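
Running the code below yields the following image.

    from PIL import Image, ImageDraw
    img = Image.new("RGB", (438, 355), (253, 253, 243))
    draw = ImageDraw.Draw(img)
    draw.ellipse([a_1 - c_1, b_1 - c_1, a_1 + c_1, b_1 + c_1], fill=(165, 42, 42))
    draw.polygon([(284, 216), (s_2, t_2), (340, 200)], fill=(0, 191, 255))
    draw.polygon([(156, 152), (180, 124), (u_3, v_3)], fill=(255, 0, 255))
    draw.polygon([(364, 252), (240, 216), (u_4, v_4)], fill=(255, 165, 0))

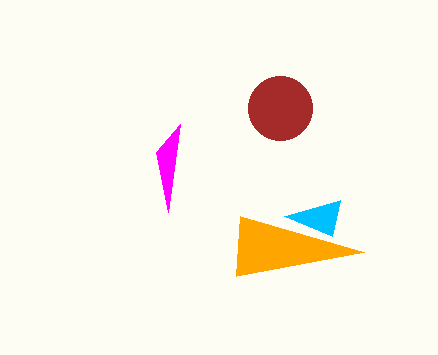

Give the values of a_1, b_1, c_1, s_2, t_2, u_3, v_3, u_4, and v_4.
a_1 = 280
b_1 = 108
c_1 = 32
s_2 = 332
t_2 = 236
u_3 = 168
v_3 = 212
u_4 = 236
v_4 = 276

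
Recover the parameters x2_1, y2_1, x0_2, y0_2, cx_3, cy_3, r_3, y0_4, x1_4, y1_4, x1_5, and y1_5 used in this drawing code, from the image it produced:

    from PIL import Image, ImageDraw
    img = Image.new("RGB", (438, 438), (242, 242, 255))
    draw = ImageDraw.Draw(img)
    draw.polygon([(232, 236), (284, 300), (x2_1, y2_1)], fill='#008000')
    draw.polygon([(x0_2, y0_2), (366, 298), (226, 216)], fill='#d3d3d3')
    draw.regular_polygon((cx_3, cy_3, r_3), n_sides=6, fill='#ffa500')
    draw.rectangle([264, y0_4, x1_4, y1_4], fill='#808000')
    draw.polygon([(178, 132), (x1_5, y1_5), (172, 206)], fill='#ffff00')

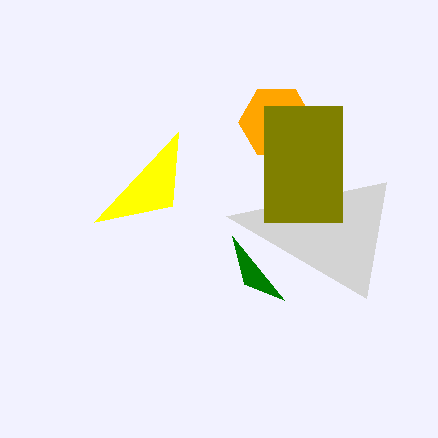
x2_1 = 244, y2_1 = 284, x0_2 = 386, y0_2 = 182, cx_3 = 276, cy_3 = 122, r_3 = 38, y0_4 = 106, x1_4 = 342, y1_4 = 222, x1_5 = 94, y1_5 = 222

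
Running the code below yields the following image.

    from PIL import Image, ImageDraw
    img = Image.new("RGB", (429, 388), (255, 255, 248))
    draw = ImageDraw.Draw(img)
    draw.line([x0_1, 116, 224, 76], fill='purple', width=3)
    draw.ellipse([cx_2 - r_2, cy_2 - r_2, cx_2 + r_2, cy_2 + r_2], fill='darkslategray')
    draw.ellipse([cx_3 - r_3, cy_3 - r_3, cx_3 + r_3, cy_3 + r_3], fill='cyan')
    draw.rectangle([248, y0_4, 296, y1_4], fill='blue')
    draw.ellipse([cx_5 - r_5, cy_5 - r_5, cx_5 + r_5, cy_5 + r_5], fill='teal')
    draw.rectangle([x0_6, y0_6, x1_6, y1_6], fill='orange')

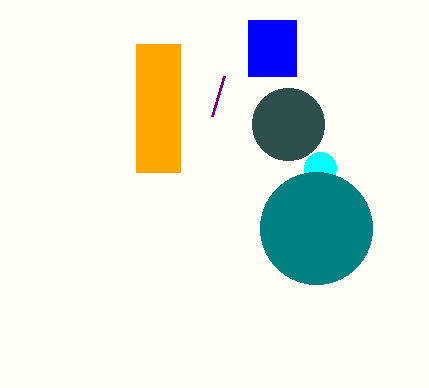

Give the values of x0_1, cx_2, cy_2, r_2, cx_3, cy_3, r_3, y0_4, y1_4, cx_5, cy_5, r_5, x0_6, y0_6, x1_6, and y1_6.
x0_1 = 212
cx_2 = 288
cy_2 = 124
r_2 = 36
cx_3 = 320
cy_3 = 168
r_3 = 16
y0_4 = 20
y1_4 = 76
cx_5 = 316
cy_5 = 228
r_5 = 56
x0_6 = 136
y0_6 = 44
x1_6 = 180
y1_6 = 172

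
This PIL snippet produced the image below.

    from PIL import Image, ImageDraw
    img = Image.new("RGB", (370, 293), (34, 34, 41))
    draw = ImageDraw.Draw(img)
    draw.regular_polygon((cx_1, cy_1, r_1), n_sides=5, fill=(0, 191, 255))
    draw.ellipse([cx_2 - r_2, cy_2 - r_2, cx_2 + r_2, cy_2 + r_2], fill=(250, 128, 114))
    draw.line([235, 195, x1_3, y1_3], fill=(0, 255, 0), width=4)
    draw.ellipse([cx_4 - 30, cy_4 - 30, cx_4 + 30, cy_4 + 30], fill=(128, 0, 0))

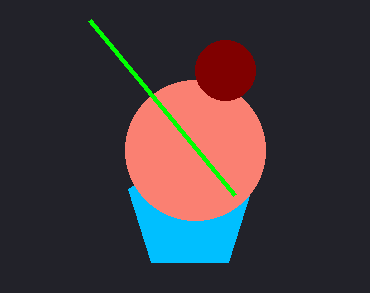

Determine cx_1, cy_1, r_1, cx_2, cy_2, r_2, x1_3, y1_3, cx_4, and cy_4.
cx_1 = 190, cy_1 = 210, r_1 = 65, cx_2 = 195, cy_2 = 150, r_2 = 70, x1_3 = 90, y1_3 = 20, cx_4 = 225, cy_4 = 70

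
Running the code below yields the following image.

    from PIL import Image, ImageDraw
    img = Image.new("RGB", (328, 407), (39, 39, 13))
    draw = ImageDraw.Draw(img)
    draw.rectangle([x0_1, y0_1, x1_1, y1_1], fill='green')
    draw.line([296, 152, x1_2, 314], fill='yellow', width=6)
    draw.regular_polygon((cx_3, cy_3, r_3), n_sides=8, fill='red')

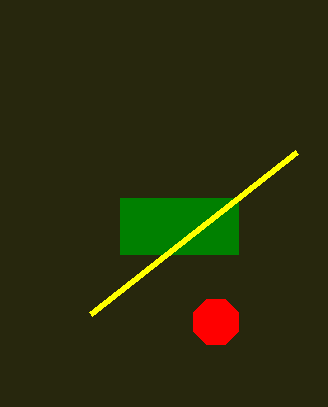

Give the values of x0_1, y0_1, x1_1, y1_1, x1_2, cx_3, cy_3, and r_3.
x0_1 = 120, y0_1 = 198, x1_1 = 238, y1_1 = 254, x1_2 = 90, cx_3 = 216, cy_3 = 322, r_3 = 24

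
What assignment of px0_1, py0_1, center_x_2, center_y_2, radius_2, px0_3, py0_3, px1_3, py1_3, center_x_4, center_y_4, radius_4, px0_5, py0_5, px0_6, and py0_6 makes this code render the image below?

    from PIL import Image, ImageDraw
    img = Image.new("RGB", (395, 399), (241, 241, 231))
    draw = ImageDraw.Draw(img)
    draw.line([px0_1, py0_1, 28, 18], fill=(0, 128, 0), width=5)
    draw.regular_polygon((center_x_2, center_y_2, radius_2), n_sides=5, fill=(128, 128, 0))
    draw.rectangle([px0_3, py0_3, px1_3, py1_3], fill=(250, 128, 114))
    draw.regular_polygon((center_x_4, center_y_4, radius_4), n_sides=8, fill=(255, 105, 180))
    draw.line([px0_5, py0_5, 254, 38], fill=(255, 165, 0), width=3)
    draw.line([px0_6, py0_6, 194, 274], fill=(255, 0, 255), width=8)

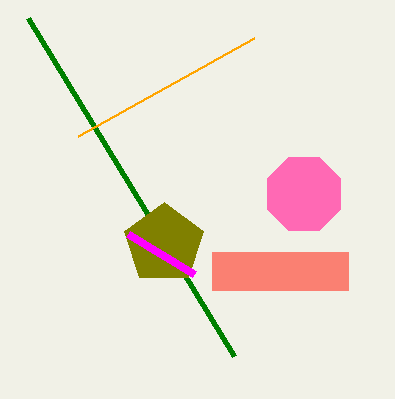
px0_1 = 234; py0_1 = 356; center_x_2 = 164; center_y_2 = 244; radius_2 = 42; px0_3 = 212; py0_3 = 252; px1_3 = 348; py1_3 = 290; center_x_4 = 304; center_y_4 = 194; radius_4 = 40; px0_5 = 78; py0_5 = 136; px0_6 = 128; py0_6 = 234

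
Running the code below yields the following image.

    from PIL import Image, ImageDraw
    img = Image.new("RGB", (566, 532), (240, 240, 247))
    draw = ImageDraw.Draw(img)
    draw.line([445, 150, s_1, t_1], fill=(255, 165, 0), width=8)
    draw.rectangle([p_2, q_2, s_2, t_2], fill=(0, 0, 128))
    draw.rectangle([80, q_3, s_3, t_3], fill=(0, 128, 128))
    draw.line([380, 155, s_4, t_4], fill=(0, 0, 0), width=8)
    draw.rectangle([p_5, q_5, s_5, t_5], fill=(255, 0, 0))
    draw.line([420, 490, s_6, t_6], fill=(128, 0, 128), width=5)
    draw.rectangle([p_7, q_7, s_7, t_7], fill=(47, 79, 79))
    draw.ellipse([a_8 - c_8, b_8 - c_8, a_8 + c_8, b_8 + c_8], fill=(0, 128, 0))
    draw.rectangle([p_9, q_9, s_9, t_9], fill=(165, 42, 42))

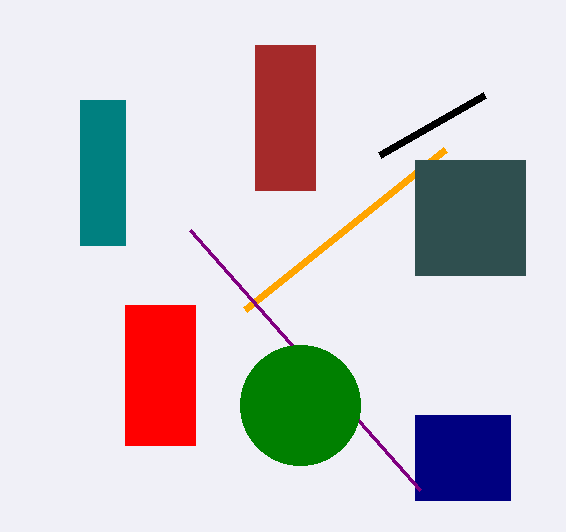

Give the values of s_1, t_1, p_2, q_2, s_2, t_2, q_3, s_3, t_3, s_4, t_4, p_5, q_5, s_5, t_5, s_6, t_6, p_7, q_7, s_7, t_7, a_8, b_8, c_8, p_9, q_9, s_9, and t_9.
s_1 = 245
t_1 = 310
p_2 = 415
q_2 = 415
s_2 = 510
t_2 = 500
q_3 = 100
s_3 = 125
t_3 = 245
s_4 = 485
t_4 = 95
p_5 = 125
q_5 = 305
s_5 = 195
t_5 = 445
s_6 = 190
t_6 = 230
p_7 = 415
q_7 = 160
s_7 = 525
t_7 = 275
a_8 = 300
b_8 = 405
c_8 = 60
p_9 = 255
q_9 = 45
s_9 = 315
t_9 = 190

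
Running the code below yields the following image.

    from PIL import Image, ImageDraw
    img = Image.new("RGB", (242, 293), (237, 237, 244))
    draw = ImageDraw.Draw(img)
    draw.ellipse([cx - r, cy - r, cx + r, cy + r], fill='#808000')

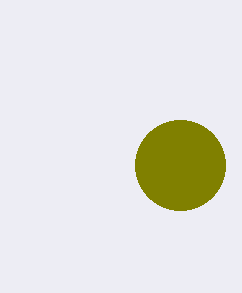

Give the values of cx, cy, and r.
cx = 180; cy = 165; r = 45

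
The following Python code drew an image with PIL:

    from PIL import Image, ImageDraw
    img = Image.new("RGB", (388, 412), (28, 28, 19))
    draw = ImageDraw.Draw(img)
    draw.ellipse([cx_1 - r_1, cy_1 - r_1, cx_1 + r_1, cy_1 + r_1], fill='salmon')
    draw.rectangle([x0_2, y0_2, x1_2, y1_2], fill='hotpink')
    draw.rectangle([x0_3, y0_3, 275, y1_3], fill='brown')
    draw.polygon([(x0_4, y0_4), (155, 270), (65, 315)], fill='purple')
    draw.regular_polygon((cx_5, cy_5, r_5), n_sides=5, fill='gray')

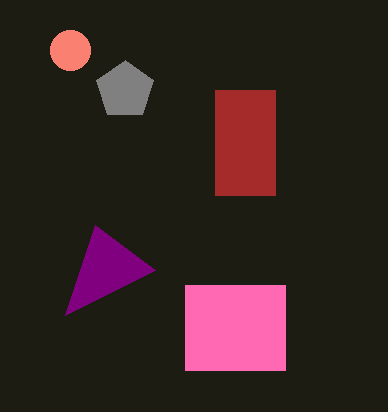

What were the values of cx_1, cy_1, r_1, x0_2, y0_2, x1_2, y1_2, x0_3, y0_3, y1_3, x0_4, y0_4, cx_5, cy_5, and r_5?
cx_1 = 70
cy_1 = 50
r_1 = 20
x0_2 = 185
y0_2 = 285
x1_2 = 285
y1_2 = 370
x0_3 = 215
y0_3 = 90
y1_3 = 195
x0_4 = 95
y0_4 = 225
cx_5 = 125
cy_5 = 90
r_5 = 30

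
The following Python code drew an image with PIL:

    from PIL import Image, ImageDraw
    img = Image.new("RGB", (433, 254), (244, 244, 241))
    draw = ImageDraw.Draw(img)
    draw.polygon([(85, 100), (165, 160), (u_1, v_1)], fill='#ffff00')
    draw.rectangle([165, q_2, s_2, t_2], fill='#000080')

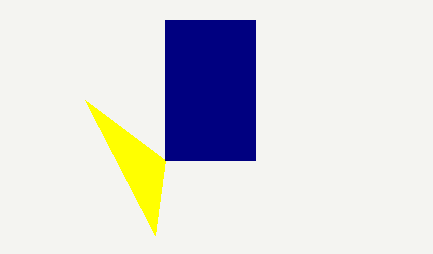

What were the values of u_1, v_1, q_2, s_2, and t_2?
u_1 = 155; v_1 = 235; q_2 = 20; s_2 = 255; t_2 = 160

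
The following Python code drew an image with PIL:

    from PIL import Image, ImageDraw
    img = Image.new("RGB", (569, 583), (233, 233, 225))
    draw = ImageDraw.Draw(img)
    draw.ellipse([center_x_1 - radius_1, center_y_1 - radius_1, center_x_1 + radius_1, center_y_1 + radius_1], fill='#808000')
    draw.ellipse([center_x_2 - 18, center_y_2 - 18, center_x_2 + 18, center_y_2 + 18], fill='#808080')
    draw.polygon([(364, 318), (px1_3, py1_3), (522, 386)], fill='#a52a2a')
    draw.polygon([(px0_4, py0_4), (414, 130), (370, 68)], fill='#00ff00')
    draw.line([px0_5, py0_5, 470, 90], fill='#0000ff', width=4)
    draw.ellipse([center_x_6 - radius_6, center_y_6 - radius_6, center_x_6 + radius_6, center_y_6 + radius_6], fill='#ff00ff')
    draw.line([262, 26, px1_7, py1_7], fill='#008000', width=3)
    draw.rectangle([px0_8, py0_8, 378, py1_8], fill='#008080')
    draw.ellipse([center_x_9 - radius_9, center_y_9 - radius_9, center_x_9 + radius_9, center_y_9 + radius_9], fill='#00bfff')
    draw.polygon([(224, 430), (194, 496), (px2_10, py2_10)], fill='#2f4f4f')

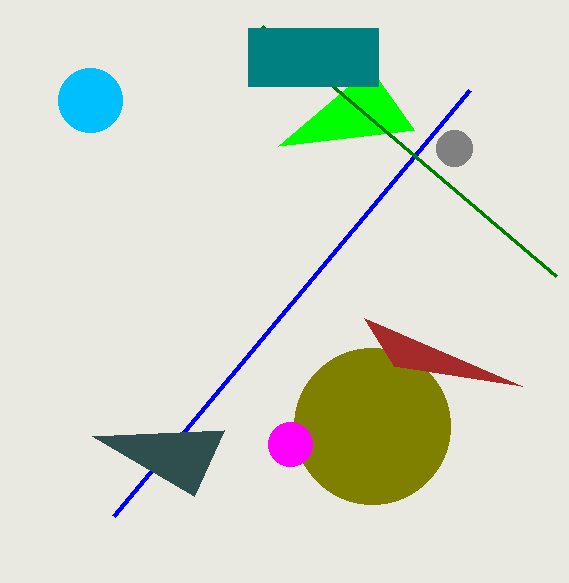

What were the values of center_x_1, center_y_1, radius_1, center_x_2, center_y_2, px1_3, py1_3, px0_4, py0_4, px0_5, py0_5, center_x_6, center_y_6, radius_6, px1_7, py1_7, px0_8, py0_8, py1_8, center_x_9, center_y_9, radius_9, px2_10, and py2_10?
center_x_1 = 372, center_y_1 = 426, radius_1 = 78, center_x_2 = 454, center_y_2 = 148, px1_3 = 394, py1_3 = 366, px0_4 = 278, py0_4 = 146, px0_5 = 114, py0_5 = 516, center_x_6 = 290, center_y_6 = 444, radius_6 = 22, px1_7 = 556, py1_7 = 276, px0_8 = 248, py0_8 = 28, py1_8 = 86, center_x_9 = 90, center_y_9 = 100, radius_9 = 32, px2_10 = 92, py2_10 = 436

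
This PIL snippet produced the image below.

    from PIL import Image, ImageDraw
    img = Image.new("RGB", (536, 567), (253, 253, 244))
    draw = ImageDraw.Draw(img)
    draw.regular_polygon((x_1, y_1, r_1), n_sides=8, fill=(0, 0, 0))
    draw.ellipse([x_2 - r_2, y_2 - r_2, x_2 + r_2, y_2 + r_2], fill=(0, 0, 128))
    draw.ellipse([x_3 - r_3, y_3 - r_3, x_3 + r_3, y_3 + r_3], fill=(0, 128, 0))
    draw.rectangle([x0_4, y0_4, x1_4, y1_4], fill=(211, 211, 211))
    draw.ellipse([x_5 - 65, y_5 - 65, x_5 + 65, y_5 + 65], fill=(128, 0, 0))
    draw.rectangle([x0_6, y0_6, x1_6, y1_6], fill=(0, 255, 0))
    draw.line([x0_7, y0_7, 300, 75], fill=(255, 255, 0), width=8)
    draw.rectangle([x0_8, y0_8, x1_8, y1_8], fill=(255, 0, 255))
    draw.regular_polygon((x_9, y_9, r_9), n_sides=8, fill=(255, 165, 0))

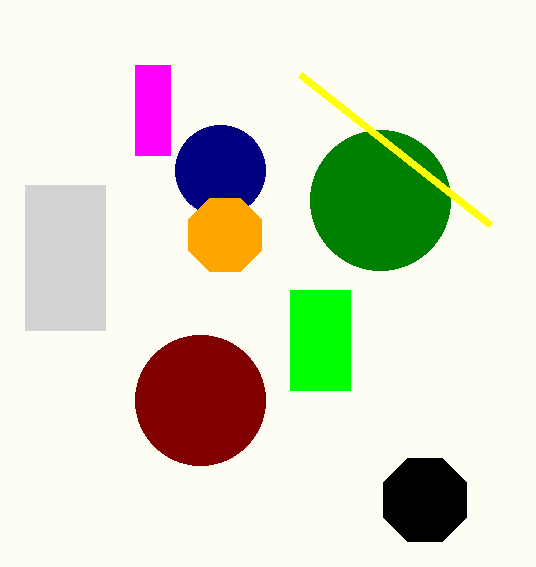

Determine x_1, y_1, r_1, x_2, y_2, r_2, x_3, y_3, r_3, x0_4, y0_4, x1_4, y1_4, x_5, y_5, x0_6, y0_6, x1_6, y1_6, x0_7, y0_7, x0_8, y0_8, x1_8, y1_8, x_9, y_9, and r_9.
x_1 = 425; y_1 = 500; r_1 = 45; x_2 = 220; y_2 = 170; r_2 = 45; x_3 = 380; y_3 = 200; r_3 = 70; x0_4 = 25; y0_4 = 185; x1_4 = 105; y1_4 = 330; x_5 = 200; y_5 = 400; x0_6 = 290; y0_6 = 290; x1_6 = 350; y1_6 = 390; x0_7 = 490; y0_7 = 225; x0_8 = 135; y0_8 = 65; x1_8 = 170; y1_8 = 155; x_9 = 225; y_9 = 235; r_9 = 40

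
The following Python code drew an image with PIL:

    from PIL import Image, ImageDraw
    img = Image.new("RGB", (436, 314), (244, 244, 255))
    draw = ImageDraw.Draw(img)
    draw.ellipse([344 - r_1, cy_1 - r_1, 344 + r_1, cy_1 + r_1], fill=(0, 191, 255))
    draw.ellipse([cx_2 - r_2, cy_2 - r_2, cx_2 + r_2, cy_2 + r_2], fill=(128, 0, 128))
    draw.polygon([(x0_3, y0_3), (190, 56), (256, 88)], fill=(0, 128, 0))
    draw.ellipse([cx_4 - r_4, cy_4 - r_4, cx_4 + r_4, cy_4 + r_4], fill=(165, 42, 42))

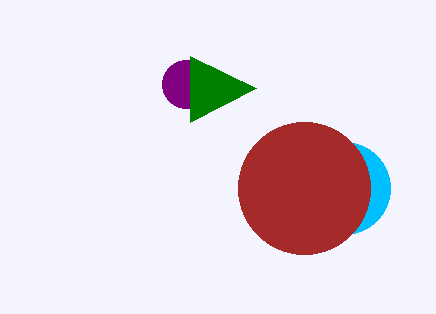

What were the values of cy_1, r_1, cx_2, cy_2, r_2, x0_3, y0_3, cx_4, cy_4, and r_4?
cy_1 = 188
r_1 = 46
cx_2 = 186
cy_2 = 84
r_2 = 24
x0_3 = 190
y0_3 = 122
cx_4 = 304
cy_4 = 188
r_4 = 66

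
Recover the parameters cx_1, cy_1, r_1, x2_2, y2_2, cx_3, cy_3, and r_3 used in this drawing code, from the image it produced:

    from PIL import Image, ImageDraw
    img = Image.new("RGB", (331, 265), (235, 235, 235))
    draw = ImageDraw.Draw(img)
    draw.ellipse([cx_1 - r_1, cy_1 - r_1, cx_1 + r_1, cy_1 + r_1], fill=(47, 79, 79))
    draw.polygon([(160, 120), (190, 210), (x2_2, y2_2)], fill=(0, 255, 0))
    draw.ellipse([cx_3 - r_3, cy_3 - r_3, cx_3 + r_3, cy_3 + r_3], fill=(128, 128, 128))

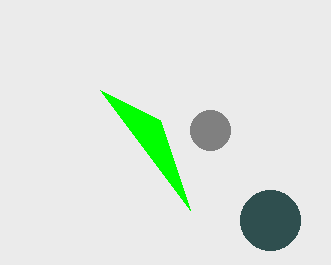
cx_1 = 270; cy_1 = 220; r_1 = 30; x2_2 = 100; y2_2 = 90; cx_3 = 210; cy_3 = 130; r_3 = 20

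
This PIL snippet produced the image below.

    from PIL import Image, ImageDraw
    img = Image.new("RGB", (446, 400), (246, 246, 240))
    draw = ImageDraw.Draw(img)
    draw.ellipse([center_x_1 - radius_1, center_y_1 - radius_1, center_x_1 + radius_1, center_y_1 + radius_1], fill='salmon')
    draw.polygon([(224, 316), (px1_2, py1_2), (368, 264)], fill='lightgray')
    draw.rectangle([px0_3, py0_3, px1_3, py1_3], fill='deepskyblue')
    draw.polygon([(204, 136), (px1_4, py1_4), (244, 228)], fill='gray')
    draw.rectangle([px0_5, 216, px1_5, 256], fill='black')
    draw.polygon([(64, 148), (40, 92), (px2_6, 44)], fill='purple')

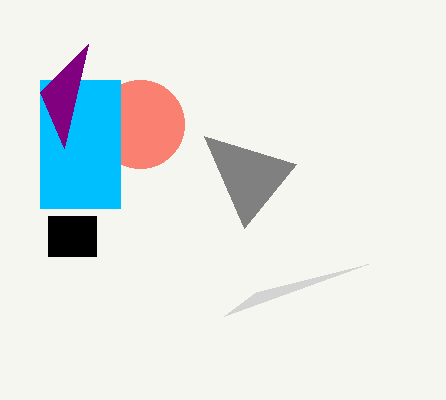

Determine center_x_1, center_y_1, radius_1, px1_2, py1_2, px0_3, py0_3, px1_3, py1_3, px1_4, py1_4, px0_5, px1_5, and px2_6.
center_x_1 = 140
center_y_1 = 124
radius_1 = 44
px1_2 = 256
py1_2 = 292
px0_3 = 40
py0_3 = 80
px1_3 = 120
py1_3 = 208
px1_4 = 296
py1_4 = 164
px0_5 = 48
px1_5 = 96
px2_6 = 88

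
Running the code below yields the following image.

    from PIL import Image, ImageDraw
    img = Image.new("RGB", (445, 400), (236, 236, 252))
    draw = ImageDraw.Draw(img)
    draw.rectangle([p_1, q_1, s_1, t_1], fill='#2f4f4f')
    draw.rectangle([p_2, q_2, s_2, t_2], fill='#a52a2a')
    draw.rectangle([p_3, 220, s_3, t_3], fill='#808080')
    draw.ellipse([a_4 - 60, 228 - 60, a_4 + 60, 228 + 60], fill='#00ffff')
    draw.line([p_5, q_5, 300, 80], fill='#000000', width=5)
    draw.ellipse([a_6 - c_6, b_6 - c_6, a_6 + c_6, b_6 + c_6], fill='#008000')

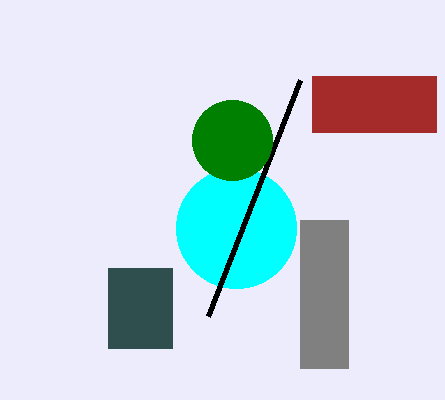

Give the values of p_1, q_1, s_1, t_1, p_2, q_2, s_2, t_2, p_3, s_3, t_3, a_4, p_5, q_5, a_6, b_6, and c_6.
p_1 = 108
q_1 = 268
s_1 = 172
t_1 = 348
p_2 = 312
q_2 = 76
s_2 = 436
t_2 = 132
p_3 = 300
s_3 = 348
t_3 = 368
a_4 = 236
p_5 = 208
q_5 = 316
a_6 = 232
b_6 = 140
c_6 = 40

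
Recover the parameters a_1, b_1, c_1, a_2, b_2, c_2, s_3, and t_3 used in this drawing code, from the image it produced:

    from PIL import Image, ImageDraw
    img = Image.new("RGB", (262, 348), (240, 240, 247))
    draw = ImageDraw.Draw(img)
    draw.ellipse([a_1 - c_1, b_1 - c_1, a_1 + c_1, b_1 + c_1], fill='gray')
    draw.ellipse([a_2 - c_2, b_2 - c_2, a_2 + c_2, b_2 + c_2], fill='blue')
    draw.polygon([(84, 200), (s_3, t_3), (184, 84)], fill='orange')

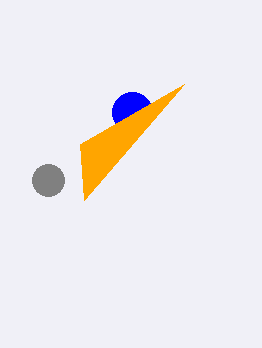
a_1 = 48, b_1 = 180, c_1 = 16, a_2 = 132, b_2 = 112, c_2 = 20, s_3 = 80, t_3 = 144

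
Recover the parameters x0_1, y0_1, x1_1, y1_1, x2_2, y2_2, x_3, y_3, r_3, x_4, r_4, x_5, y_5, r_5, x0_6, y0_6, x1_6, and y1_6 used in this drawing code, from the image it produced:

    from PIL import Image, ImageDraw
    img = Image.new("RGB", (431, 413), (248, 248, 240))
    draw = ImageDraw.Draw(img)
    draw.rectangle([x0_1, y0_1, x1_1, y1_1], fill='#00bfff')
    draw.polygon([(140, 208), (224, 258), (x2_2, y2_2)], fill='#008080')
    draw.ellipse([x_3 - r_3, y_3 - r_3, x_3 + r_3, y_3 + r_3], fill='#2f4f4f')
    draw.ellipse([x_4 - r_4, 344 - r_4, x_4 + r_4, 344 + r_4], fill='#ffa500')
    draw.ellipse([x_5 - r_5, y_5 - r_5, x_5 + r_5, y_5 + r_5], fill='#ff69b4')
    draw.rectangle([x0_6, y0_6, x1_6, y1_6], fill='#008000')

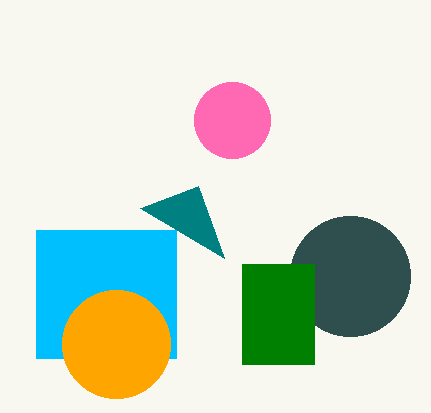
x0_1 = 36, y0_1 = 230, x1_1 = 176, y1_1 = 358, x2_2 = 198, y2_2 = 186, x_3 = 350, y_3 = 276, r_3 = 60, x_4 = 116, r_4 = 54, x_5 = 232, y_5 = 120, r_5 = 38, x0_6 = 242, y0_6 = 264, x1_6 = 314, y1_6 = 364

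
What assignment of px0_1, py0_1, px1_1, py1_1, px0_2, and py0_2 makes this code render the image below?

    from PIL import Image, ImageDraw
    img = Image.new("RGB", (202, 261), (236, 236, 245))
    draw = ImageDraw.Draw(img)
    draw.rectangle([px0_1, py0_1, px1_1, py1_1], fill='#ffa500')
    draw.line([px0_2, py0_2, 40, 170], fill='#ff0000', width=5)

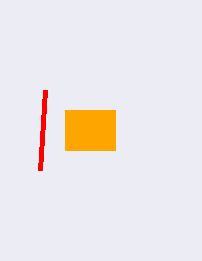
px0_1 = 65
py0_1 = 110
px1_1 = 115
py1_1 = 150
px0_2 = 45
py0_2 = 90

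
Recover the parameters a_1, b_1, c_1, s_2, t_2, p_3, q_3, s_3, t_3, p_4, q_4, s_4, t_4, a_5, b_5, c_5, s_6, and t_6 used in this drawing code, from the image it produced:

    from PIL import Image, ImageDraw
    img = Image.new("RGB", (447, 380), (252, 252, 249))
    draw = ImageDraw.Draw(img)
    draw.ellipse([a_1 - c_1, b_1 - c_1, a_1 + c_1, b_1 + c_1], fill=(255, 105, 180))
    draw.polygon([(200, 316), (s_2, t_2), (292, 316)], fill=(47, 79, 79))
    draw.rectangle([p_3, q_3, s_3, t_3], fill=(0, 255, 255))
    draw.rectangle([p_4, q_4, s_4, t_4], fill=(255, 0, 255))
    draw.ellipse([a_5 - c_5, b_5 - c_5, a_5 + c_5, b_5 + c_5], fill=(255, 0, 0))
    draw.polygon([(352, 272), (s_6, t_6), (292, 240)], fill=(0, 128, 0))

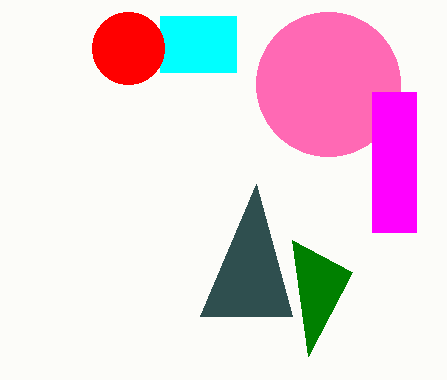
a_1 = 328; b_1 = 84; c_1 = 72; s_2 = 256; t_2 = 184; p_3 = 160; q_3 = 16; s_3 = 236; t_3 = 72; p_4 = 372; q_4 = 92; s_4 = 416; t_4 = 232; a_5 = 128; b_5 = 48; c_5 = 36; s_6 = 308; t_6 = 356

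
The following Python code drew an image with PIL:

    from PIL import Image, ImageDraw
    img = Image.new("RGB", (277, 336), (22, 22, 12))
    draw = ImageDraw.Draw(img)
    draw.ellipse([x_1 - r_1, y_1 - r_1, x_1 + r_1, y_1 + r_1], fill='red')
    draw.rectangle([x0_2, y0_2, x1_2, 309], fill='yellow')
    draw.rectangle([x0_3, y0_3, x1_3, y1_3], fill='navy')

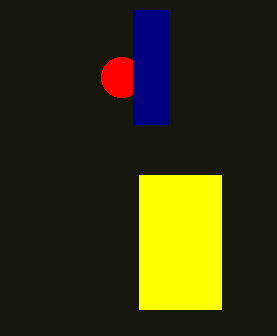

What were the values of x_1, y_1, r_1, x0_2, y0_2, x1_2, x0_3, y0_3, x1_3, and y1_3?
x_1 = 121; y_1 = 77; r_1 = 20; x0_2 = 139; y0_2 = 175; x1_2 = 221; x0_3 = 133; y0_3 = 10; x1_3 = 168; y1_3 = 124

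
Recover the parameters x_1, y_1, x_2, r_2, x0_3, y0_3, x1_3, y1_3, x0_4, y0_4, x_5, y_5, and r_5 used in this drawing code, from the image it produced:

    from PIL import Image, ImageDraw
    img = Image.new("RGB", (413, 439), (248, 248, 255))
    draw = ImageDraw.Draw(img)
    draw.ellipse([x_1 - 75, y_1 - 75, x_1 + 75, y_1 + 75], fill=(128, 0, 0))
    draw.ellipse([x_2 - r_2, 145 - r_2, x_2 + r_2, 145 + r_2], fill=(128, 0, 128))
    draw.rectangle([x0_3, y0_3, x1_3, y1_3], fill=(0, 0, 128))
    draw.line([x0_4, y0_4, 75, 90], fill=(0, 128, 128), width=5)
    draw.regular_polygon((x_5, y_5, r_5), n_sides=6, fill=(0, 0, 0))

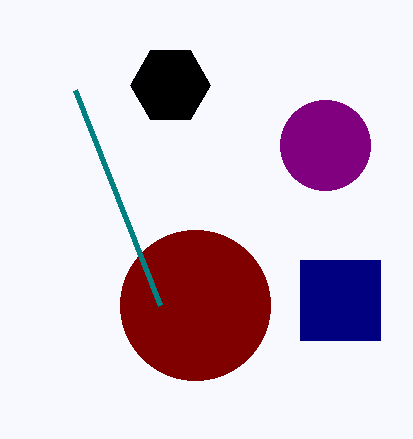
x_1 = 195
y_1 = 305
x_2 = 325
r_2 = 45
x0_3 = 300
y0_3 = 260
x1_3 = 380
y1_3 = 340
x0_4 = 160
y0_4 = 305
x_5 = 170
y_5 = 85
r_5 = 40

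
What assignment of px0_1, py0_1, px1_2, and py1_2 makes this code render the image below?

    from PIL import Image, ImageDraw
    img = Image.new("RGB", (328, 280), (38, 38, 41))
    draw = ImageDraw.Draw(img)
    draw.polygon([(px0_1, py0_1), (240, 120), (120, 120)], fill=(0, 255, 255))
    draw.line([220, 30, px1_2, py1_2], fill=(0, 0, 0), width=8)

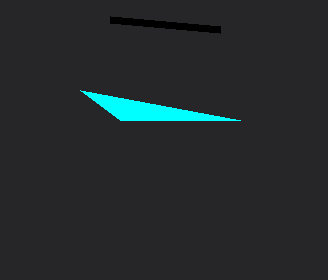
px0_1 = 80
py0_1 = 90
px1_2 = 110
py1_2 = 20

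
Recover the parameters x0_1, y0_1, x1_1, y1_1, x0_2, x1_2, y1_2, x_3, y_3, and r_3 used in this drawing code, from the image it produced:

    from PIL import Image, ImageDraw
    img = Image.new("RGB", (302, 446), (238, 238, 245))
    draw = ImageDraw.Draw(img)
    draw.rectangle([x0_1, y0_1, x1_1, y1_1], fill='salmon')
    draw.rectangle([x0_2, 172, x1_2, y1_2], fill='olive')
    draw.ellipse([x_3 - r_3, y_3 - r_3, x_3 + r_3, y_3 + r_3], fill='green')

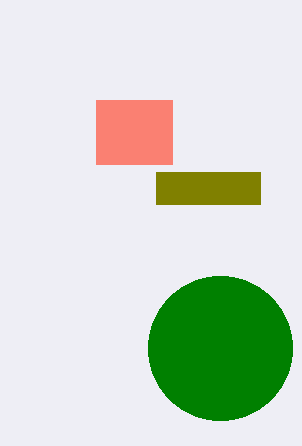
x0_1 = 96; y0_1 = 100; x1_1 = 172; y1_1 = 164; x0_2 = 156; x1_2 = 260; y1_2 = 204; x_3 = 220; y_3 = 348; r_3 = 72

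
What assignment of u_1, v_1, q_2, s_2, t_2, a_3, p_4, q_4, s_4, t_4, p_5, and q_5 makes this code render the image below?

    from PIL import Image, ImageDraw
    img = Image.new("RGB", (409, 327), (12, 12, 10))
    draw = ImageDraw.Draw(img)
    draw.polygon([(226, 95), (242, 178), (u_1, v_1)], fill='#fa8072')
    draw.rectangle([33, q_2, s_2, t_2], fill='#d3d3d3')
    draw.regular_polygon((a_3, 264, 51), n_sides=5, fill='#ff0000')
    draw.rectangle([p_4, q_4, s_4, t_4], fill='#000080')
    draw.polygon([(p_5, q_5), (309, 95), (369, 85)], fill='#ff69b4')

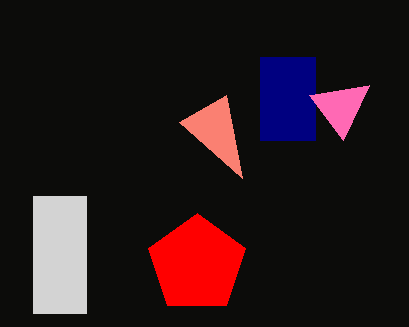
u_1 = 179, v_1 = 122, q_2 = 196, s_2 = 86, t_2 = 313, a_3 = 197, p_4 = 260, q_4 = 57, s_4 = 315, t_4 = 140, p_5 = 343, q_5 = 140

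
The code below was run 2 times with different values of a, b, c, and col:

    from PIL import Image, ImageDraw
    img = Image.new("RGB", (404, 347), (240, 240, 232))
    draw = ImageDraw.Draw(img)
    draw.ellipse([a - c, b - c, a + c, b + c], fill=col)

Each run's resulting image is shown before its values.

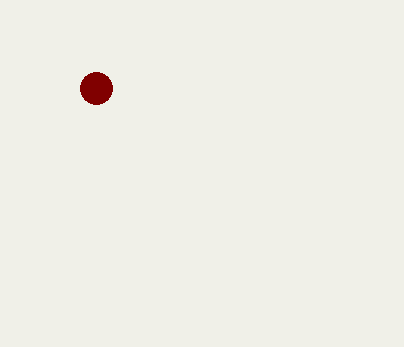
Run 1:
a = 96
b = 88
c = 16
col = 'maroon'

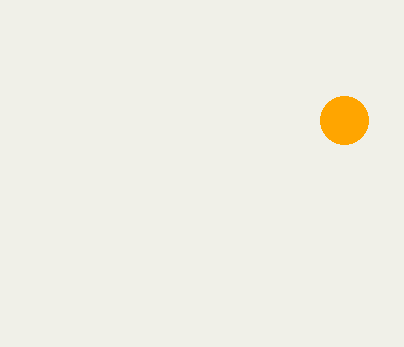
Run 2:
a = 344
b = 120
c = 24
col = 'orange'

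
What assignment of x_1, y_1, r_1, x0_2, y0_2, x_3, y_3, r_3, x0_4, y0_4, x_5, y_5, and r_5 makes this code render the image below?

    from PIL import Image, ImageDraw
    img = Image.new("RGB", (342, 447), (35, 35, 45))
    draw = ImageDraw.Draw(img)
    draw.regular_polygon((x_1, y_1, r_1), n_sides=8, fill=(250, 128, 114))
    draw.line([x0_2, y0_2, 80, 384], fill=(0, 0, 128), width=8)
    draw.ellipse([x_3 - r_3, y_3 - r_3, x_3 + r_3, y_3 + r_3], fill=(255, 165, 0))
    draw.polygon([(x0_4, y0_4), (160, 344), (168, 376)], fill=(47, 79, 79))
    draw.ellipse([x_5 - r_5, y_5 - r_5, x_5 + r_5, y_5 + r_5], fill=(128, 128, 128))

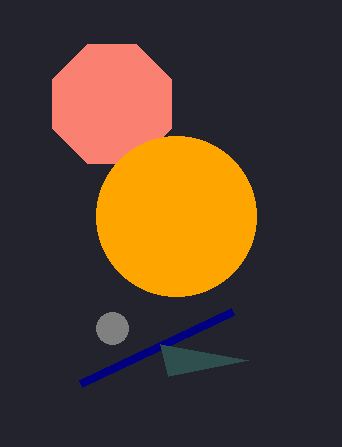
x_1 = 112; y_1 = 104; r_1 = 64; x0_2 = 232; y0_2 = 312; x_3 = 176; y_3 = 216; r_3 = 80; x0_4 = 248; y0_4 = 360; x_5 = 112; y_5 = 328; r_5 = 16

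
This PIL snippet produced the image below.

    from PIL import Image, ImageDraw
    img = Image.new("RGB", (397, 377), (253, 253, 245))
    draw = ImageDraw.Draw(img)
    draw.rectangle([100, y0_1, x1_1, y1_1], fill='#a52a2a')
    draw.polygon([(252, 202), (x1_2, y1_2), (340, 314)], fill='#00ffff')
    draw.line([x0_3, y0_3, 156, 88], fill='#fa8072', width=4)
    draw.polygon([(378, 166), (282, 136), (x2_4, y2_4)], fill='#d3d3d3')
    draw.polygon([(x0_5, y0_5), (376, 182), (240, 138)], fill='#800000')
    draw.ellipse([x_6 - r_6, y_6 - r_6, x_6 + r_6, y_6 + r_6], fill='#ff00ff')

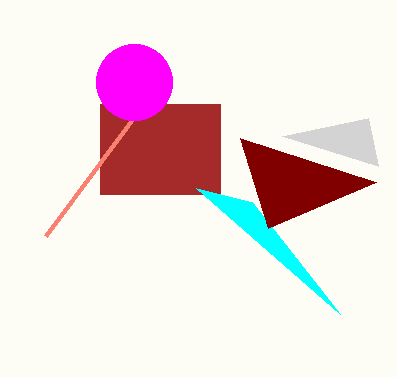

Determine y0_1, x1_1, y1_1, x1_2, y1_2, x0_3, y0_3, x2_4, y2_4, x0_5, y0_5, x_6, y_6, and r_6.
y0_1 = 104, x1_1 = 220, y1_1 = 194, x1_2 = 196, y1_2 = 188, x0_3 = 46, y0_3 = 236, x2_4 = 368, y2_4 = 118, x0_5 = 268, y0_5 = 228, x_6 = 134, y_6 = 82, r_6 = 38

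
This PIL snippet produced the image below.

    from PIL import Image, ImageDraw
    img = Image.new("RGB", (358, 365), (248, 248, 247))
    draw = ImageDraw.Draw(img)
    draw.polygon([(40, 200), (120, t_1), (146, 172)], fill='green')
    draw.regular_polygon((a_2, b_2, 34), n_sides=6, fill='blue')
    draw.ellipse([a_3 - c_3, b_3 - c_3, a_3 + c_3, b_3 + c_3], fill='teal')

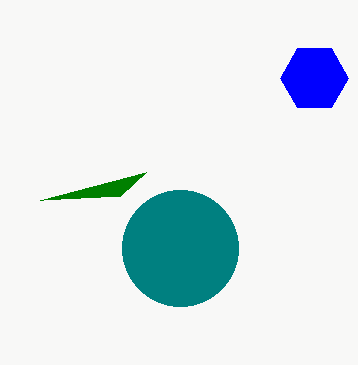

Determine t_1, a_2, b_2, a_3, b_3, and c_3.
t_1 = 196, a_2 = 314, b_2 = 78, a_3 = 180, b_3 = 248, c_3 = 58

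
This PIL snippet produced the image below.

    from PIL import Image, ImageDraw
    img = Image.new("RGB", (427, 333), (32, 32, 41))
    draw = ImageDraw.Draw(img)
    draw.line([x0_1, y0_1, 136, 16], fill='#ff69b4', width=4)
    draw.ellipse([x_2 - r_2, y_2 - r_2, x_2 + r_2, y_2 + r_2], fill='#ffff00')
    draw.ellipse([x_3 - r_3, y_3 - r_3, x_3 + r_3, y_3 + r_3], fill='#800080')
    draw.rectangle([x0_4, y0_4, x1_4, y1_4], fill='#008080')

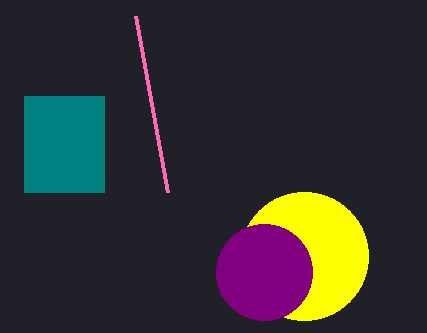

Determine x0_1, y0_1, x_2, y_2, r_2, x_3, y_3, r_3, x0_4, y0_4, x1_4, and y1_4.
x0_1 = 168; y0_1 = 192; x_2 = 304; y_2 = 256; r_2 = 64; x_3 = 264; y_3 = 272; r_3 = 48; x0_4 = 24; y0_4 = 96; x1_4 = 104; y1_4 = 192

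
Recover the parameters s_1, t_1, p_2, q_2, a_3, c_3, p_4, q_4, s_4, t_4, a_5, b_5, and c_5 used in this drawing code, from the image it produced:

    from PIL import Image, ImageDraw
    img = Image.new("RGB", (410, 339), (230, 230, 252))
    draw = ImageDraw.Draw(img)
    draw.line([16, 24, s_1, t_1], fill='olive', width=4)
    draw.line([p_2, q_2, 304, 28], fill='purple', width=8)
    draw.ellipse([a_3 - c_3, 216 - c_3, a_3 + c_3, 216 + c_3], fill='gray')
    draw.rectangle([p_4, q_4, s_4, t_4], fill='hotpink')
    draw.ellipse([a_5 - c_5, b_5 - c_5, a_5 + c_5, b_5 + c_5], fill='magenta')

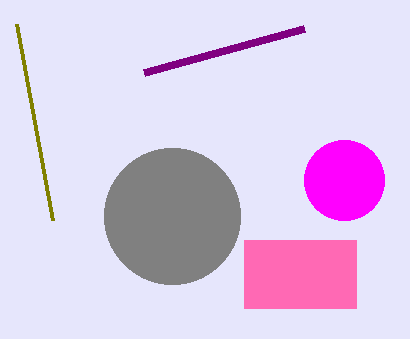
s_1 = 52; t_1 = 220; p_2 = 144; q_2 = 72; a_3 = 172; c_3 = 68; p_4 = 244; q_4 = 240; s_4 = 356; t_4 = 308; a_5 = 344; b_5 = 180; c_5 = 40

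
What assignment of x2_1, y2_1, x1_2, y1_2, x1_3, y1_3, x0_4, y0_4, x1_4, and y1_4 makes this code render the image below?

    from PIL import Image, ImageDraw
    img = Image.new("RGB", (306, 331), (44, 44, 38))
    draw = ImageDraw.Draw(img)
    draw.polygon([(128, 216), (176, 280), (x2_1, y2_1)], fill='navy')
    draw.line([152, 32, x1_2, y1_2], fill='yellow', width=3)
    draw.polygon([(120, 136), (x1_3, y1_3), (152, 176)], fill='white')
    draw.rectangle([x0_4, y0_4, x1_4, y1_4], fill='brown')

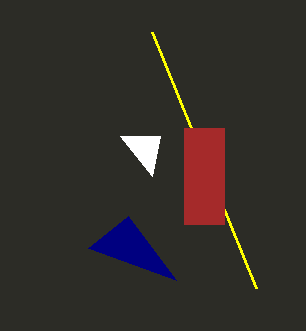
x2_1 = 88; y2_1 = 248; x1_2 = 256; y1_2 = 288; x1_3 = 160; y1_3 = 136; x0_4 = 184; y0_4 = 128; x1_4 = 224; y1_4 = 224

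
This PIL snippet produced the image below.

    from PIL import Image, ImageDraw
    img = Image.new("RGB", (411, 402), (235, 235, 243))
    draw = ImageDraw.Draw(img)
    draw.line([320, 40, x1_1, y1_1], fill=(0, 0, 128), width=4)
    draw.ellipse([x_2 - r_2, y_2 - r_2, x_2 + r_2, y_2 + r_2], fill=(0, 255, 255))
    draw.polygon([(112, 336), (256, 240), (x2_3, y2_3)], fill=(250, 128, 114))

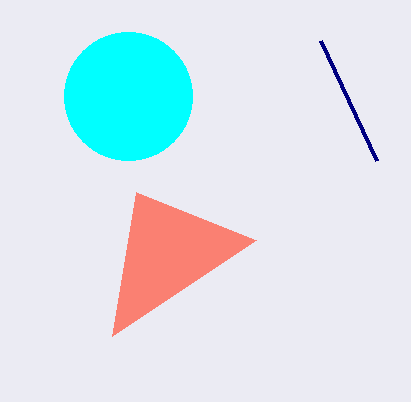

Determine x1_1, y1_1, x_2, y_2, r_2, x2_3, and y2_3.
x1_1 = 376
y1_1 = 160
x_2 = 128
y_2 = 96
r_2 = 64
x2_3 = 136
y2_3 = 192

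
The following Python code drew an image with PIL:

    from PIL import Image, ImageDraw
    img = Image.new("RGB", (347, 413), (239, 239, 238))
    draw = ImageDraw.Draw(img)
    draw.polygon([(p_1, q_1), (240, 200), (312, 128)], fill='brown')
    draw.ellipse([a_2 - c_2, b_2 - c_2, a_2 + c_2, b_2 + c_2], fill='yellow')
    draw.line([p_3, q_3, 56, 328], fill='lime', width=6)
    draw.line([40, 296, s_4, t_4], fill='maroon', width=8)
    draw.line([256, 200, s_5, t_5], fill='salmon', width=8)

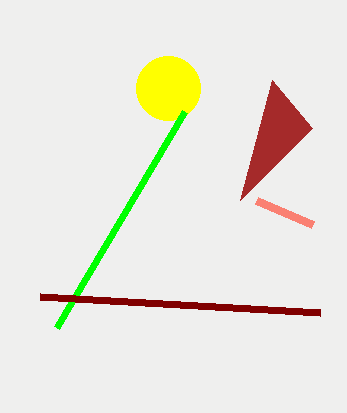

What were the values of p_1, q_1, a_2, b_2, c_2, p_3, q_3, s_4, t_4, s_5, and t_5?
p_1 = 272, q_1 = 80, a_2 = 168, b_2 = 88, c_2 = 32, p_3 = 184, q_3 = 112, s_4 = 320, t_4 = 312, s_5 = 312, t_5 = 224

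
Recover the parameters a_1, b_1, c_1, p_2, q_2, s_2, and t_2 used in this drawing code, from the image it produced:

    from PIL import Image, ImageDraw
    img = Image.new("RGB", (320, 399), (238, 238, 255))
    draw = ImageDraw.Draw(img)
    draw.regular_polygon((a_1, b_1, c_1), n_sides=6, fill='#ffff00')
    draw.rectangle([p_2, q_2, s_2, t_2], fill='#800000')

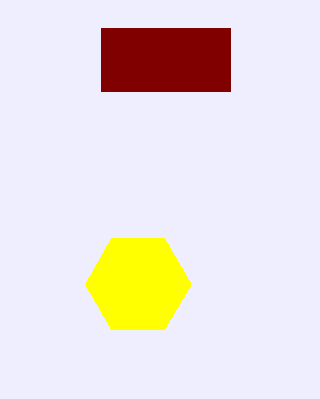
a_1 = 138, b_1 = 284, c_1 = 53, p_2 = 101, q_2 = 28, s_2 = 230, t_2 = 91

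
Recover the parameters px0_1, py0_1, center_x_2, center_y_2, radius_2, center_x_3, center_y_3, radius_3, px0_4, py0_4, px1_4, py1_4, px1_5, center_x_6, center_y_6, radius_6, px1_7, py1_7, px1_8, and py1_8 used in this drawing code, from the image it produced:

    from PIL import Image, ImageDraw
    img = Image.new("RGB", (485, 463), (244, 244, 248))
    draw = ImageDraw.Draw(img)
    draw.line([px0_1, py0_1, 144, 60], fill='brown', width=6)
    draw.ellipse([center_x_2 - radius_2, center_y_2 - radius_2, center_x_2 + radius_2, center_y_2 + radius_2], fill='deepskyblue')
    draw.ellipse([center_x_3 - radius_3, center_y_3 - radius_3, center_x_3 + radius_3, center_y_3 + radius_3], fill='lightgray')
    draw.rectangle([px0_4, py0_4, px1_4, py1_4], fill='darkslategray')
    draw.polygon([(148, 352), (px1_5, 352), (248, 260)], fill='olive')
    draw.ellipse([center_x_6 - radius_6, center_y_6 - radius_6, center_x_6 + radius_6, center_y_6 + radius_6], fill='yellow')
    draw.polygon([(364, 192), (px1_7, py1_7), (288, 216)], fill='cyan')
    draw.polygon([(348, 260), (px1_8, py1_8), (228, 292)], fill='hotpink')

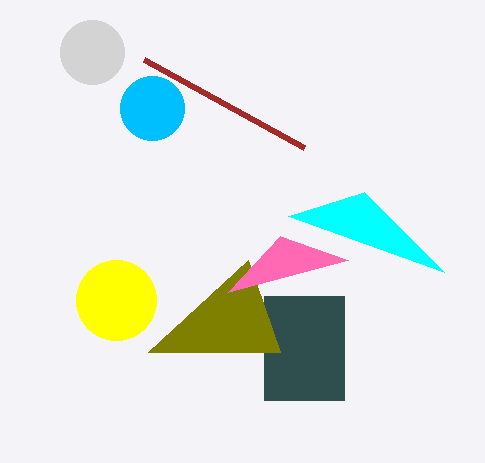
px0_1 = 304, py0_1 = 148, center_x_2 = 152, center_y_2 = 108, radius_2 = 32, center_x_3 = 92, center_y_3 = 52, radius_3 = 32, px0_4 = 264, py0_4 = 296, px1_4 = 344, py1_4 = 400, px1_5 = 280, center_x_6 = 116, center_y_6 = 300, radius_6 = 40, px1_7 = 444, py1_7 = 272, px1_8 = 280, py1_8 = 236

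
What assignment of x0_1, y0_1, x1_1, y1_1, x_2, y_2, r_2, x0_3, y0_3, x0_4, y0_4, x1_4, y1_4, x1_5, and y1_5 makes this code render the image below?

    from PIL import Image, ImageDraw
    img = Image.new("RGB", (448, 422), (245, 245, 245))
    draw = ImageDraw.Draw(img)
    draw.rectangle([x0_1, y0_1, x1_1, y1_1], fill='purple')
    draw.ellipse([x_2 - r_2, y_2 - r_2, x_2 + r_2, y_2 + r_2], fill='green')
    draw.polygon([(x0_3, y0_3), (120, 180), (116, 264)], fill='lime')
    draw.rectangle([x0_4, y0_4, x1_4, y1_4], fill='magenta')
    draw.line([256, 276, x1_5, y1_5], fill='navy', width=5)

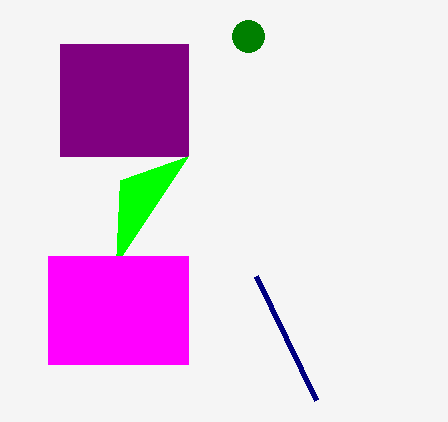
x0_1 = 60
y0_1 = 44
x1_1 = 188
y1_1 = 156
x_2 = 248
y_2 = 36
r_2 = 16
x0_3 = 188
y0_3 = 156
x0_4 = 48
y0_4 = 256
x1_4 = 188
y1_4 = 364
x1_5 = 316
y1_5 = 400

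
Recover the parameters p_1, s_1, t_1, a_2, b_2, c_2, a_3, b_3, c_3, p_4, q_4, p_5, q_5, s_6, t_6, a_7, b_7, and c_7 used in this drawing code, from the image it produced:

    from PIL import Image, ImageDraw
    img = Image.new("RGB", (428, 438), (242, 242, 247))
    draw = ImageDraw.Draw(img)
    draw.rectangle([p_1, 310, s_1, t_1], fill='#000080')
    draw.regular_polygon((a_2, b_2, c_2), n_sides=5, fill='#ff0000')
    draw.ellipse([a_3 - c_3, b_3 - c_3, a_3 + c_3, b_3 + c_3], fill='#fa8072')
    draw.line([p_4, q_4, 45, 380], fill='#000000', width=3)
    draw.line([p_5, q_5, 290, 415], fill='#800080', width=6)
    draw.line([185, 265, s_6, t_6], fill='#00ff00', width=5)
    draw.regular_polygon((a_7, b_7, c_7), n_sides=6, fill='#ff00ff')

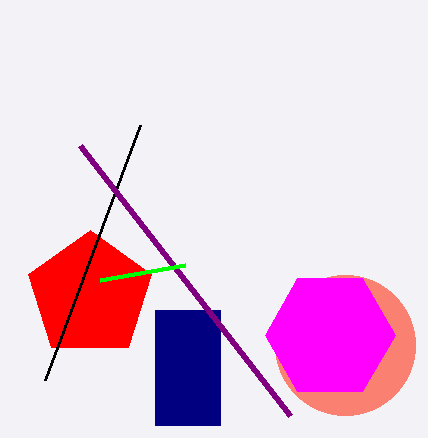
p_1 = 155; s_1 = 220; t_1 = 425; a_2 = 90; b_2 = 295; c_2 = 65; a_3 = 345; b_3 = 345; c_3 = 70; p_4 = 140; q_4 = 125; p_5 = 80; q_5 = 145; s_6 = 100; t_6 = 280; a_7 = 330; b_7 = 335; c_7 = 65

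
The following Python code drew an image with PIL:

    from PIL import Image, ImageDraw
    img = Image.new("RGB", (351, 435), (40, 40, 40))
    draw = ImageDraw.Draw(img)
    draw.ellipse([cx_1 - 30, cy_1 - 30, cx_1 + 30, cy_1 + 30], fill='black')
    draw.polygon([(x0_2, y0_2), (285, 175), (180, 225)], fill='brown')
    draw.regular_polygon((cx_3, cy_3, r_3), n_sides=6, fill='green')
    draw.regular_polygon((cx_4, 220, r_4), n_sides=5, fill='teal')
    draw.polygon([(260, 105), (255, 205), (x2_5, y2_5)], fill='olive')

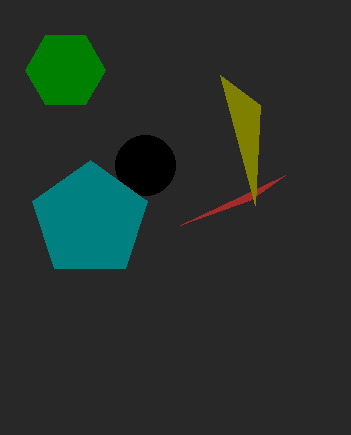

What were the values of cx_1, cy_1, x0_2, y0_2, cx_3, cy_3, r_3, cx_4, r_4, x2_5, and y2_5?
cx_1 = 145; cy_1 = 165; x0_2 = 250; y0_2 = 200; cx_3 = 65; cy_3 = 70; r_3 = 40; cx_4 = 90; r_4 = 60; x2_5 = 220; y2_5 = 75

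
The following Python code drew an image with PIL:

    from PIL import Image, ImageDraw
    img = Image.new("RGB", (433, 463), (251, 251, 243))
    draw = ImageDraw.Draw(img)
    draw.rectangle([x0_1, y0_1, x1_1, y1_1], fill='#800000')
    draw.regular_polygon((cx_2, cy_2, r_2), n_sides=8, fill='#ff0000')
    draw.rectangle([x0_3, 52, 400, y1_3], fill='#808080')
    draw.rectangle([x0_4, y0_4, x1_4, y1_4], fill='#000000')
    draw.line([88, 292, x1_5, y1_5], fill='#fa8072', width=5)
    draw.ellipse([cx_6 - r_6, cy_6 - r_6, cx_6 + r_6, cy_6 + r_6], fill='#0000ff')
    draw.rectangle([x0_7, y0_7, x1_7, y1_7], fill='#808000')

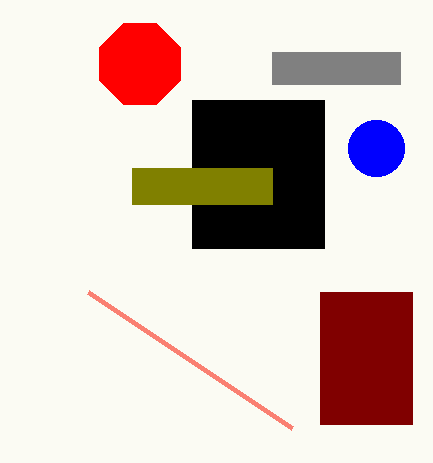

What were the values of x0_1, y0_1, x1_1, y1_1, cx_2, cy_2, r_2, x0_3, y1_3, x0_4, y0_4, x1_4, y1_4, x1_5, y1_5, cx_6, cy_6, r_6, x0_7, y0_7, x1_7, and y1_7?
x0_1 = 320, y0_1 = 292, x1_1 = 412, y1_1 = 424, cx_2 = 140, cy_2 = 64, r_2 = 44, x0_3 = 272, y1_3 = 84, x0_4 = 192, y0_4 = 100, x1_4 = 324, y1_4 = 248, x1_5 = 292, y1_5 = 428, cx_6 = 376, cy_6 = 148, r_6 = 28, x0_7 = 132, y0_7 = 168, x1_7 = 272, y1_7 = 204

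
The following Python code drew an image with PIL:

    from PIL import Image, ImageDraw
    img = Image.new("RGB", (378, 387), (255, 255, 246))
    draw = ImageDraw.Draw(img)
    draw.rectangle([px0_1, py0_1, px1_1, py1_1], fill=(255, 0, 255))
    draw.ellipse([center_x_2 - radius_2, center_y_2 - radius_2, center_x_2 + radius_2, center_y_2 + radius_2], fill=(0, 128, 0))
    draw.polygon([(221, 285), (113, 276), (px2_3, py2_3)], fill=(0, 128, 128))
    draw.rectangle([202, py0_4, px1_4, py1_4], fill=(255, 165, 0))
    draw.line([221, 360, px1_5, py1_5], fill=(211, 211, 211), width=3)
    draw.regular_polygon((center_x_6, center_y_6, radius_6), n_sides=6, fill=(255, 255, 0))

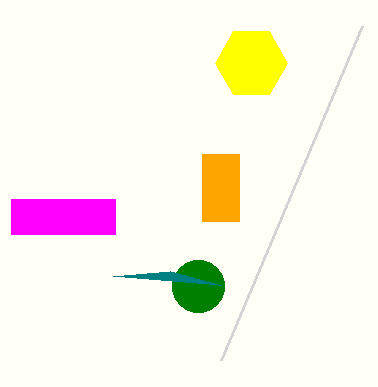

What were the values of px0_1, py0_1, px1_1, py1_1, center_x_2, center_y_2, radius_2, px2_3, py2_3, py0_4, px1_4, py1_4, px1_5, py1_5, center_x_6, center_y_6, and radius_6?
px0_1 = 11, py0_1 = 199, px1_1 = 115, py1_1 = 234, center_x_2 = 198, center_y_2 = 286, radius_2 = 26, px2_3 = 170, py2_3 = 271, py0_4 = 154, px1_4 = 239, py1_4 = 221, px1_5 = 362, py1_5 = 26, center_x_6 = 251, center_y_6 = 63, radius_6 = 36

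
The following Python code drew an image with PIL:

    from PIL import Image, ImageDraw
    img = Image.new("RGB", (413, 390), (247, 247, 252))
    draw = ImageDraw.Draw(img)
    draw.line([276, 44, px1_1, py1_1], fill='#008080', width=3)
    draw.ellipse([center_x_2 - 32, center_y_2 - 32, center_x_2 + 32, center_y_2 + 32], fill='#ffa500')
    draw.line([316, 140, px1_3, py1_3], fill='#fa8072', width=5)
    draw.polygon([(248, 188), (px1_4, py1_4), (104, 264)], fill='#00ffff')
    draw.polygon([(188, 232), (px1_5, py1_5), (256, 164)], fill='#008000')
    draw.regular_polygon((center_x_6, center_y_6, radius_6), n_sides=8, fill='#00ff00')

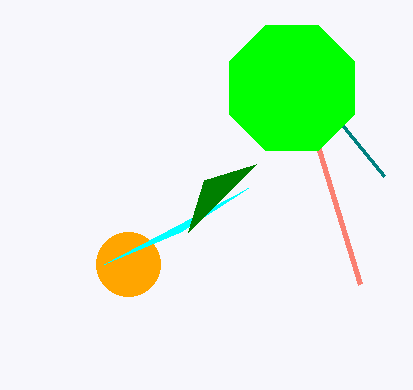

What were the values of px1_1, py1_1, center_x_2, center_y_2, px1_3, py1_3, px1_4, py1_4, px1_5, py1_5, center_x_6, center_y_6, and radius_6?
px1_1 = 384
py1_1 = 176
center_x_2 = 128
center_y_2 = 264
px1_3 = 360
py1_3 = 284
px1_4 = 180
py1_4 = 232
px1_5 = 204
py1_5 = 180
center_x_6 = 292
center_y_6 = 88
radius_6 = 68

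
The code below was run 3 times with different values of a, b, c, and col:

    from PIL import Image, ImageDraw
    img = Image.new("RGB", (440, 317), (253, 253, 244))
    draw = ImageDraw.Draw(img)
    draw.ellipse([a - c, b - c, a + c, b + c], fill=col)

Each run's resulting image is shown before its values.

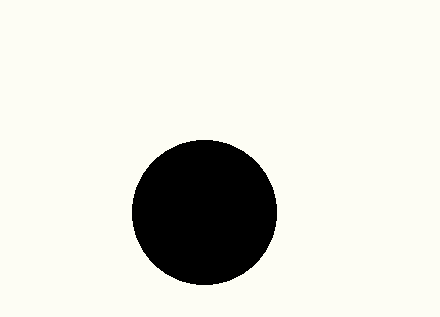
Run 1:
a = 204, b = 212, c = 72, col = 'black'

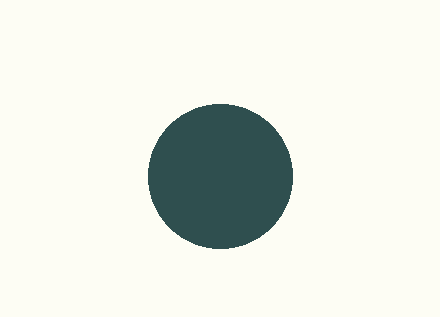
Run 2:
a = 220; b = 176; c = 72; col = 'darkslategray'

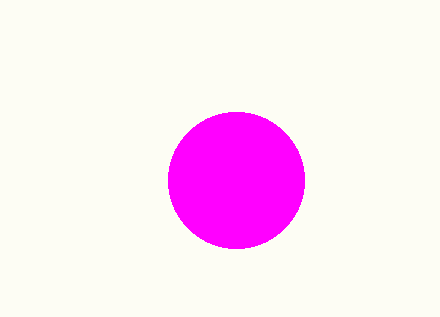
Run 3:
a = 236; b = 180; c = 68; col = 'magenta'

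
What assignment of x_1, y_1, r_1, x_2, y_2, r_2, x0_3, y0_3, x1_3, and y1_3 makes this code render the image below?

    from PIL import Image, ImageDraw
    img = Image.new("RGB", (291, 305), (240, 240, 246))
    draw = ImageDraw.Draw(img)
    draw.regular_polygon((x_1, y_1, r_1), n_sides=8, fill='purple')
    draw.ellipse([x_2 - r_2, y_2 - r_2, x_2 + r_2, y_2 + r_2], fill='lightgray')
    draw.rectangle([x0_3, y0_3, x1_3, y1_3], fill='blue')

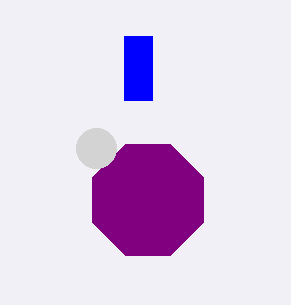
x_1 = 148, y_1 = 200, r_1 = 60, x_2 = 96, y_2 = 148, r_2 = 20, x0_3 = 124, y0_3 = 36, x1_3 = 152, y1_3 = 100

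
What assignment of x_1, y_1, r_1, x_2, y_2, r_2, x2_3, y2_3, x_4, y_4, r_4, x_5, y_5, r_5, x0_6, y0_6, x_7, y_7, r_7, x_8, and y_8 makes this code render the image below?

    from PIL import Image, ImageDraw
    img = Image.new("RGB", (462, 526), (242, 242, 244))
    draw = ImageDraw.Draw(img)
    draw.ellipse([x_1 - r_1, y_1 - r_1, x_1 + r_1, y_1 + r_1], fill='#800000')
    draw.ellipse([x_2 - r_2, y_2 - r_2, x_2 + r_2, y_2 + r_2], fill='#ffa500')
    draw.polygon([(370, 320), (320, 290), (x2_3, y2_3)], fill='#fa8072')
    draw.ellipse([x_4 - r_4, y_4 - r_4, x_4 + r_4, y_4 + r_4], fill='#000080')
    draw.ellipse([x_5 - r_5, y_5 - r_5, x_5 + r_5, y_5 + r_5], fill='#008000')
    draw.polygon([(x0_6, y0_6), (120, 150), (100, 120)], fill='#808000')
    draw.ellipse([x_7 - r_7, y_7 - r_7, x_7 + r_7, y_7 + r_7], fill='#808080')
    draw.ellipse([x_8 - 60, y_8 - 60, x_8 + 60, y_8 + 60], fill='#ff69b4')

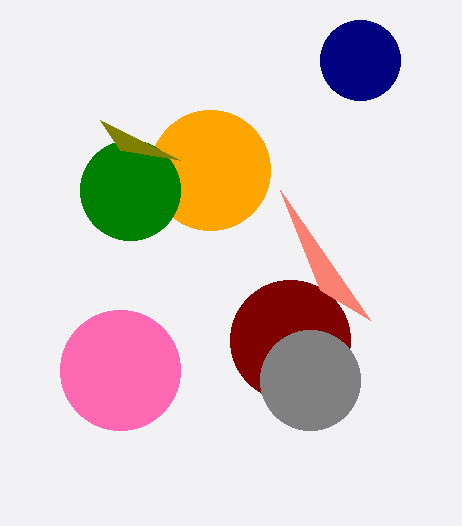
x_1 = 290, y_1 = 340, r_1 = 60, x_2 = 210, y_2 = 170, r_2 = 60, x2_3 = 280, y2_3 = 190, x_4 = 360, y_4 = 60, r_4 = 40, x_5 = 130, y_5 = 190, r_5 = 50, x0_6 = 180, y0_6 = 160, x_7 = 310, y_7 = 380, r_7 = 50, x_8 = 120, y_8 = 370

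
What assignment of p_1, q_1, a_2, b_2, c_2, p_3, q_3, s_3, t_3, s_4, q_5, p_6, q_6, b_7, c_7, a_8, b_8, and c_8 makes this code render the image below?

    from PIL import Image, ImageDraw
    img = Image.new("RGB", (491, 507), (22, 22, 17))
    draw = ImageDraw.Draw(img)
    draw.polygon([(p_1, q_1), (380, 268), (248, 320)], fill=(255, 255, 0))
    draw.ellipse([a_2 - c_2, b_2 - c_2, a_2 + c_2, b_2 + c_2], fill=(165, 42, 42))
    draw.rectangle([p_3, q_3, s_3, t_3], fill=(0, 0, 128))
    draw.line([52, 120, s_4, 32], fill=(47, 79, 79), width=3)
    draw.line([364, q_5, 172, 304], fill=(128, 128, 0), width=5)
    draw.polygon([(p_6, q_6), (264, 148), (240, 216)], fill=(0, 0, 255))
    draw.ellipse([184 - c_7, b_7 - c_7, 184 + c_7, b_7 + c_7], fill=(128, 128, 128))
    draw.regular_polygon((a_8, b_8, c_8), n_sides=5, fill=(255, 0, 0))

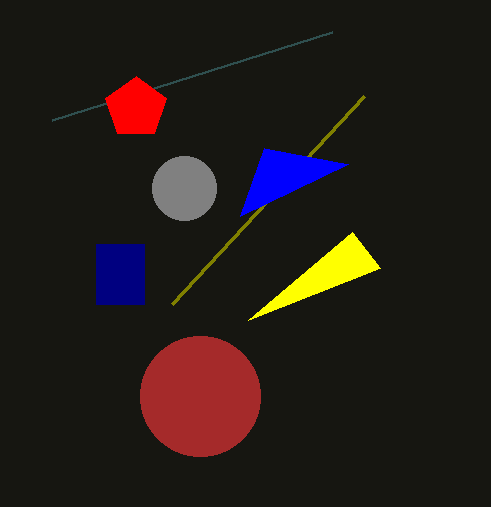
p_1 = 352; q_1 = 232; a_2 = 200; b_2 = 396; c_2 = 60; p_3 = 96; q_3 = 244; s_3 = 144; t_3 = 304; s_4 = 332; q_5 = 96; p_6 = 348; q_6 = 164; b_7 = 188; c_7 = 32; a_8 = 136; b_8 = 108; c_8 = 32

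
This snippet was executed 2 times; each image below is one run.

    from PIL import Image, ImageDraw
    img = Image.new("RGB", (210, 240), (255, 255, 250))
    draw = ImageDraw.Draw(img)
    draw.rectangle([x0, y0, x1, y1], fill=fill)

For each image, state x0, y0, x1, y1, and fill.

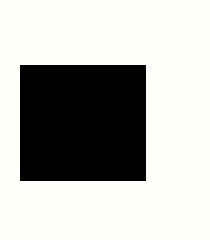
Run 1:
x0 = 20
y0 = 65
x1 = 145
y1 = 180
fill = 'black'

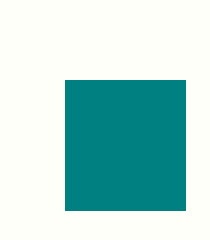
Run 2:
x0 = 65, y0 = 80, x1 = 185, y1 = 210, fill = 'teal'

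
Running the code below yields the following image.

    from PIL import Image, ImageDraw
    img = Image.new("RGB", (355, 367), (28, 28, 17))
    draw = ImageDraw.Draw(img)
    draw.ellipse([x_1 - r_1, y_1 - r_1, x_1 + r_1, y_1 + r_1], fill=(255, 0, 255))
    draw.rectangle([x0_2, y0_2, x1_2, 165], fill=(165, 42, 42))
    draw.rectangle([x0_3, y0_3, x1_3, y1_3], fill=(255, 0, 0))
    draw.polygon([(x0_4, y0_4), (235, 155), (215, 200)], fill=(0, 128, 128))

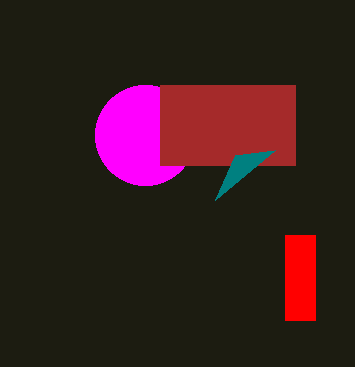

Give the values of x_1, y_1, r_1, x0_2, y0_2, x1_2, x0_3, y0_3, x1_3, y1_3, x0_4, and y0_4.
x_1 = 145, y_1 = 135, r_1 = 50, x0_2 = 160, y0_2 = 85, x1_2 = 295, x0_3 = 285, y0_3 = 235, x1_3 = 315, y1_3 = 320, x0_4 = 275, y0_4 = 150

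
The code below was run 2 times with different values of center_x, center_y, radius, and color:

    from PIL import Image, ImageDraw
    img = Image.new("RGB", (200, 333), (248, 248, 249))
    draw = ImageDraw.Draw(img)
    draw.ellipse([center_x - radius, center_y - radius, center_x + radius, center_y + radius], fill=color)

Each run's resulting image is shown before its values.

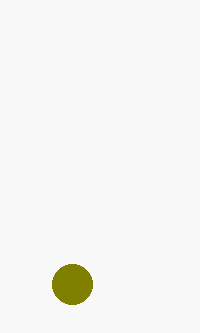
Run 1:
center_x = 72, center_y = 284, radius = 20, color = 'olive'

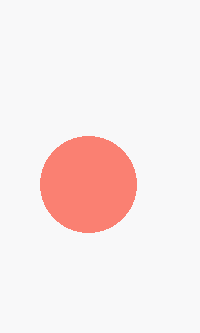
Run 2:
center_x = 88, center_y = 184, radius = 48, color = 'salmon'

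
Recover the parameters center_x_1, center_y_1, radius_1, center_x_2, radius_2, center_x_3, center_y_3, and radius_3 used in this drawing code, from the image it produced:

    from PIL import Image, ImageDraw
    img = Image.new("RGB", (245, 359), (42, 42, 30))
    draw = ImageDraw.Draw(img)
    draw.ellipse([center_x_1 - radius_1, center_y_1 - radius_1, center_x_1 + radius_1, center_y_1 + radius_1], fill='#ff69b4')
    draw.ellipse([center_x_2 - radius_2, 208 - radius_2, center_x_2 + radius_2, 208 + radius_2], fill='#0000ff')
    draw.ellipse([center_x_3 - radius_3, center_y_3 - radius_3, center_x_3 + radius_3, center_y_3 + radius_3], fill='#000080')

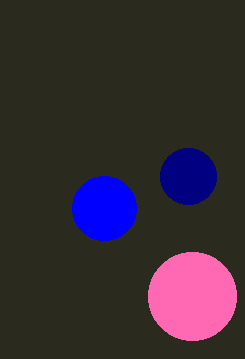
center_x_1 = 192
center_y_1 = 296
radius_1 = 44
center_x_2 = 104
radius_2 = 32
center_x_3 = 188
center_y_3 = 176
radius_3 = 28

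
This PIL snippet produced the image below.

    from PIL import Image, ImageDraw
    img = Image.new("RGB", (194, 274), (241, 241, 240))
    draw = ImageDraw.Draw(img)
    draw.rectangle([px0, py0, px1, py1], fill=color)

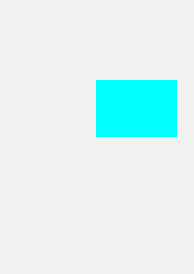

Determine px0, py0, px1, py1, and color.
px0 = 96; py0 = 80; px1 = 176; py1 = 136; color = 'cyan'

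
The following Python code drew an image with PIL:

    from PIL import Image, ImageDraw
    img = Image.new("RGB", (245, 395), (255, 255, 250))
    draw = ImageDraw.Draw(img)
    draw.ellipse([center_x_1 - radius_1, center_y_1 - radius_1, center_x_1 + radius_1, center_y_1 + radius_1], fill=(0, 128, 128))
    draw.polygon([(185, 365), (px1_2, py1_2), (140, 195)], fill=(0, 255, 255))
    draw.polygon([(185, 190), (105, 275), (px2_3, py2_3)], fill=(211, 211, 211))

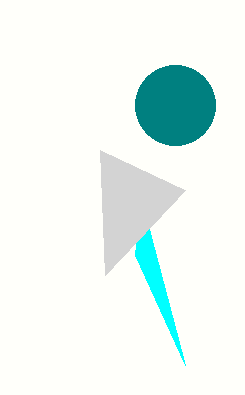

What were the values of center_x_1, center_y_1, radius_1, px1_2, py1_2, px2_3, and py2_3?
center_x_1 = 175
center_y_1 = 105
radius_1 = 40
px1_2 = 135
py1_2 = 255
px2_3 = 100
py2_3 = 150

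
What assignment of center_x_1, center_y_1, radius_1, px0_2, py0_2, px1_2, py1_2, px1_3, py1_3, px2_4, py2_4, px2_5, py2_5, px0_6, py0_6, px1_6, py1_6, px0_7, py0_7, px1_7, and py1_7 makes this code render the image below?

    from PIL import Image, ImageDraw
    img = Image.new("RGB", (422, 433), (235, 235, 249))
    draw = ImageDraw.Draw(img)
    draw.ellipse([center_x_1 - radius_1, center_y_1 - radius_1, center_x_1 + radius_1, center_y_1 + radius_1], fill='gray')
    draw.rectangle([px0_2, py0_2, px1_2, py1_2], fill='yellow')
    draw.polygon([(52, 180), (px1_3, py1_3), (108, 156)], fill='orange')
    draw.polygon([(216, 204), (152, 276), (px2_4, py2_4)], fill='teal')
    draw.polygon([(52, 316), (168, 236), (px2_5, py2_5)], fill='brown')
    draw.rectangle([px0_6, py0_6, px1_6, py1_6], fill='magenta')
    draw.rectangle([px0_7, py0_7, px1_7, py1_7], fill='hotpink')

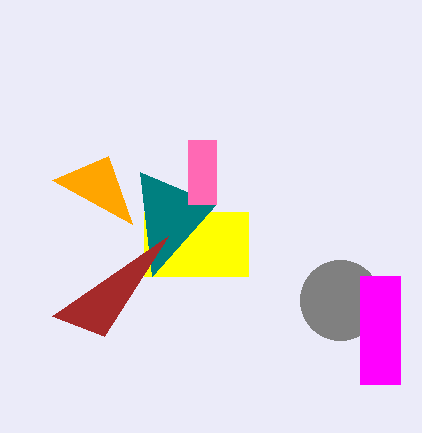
center_x_1 = 340, center_y_1 = 300, radius_1 = 40, px0_2 = 144, py0_2 = 212, px1_2 = 248, py1_2 = 276, px1_3 = 132, py1_3 = 224, px2_4 = 140, py2_4 = 172, px2_5 = 104, py2_5 = 336, px0_6 = 360, py0_6 = 276, px1_6 = 400, py1_6 = 384, px0_7 = 188, py0_7 = 140, px1_7 = 216, py1_7 = 204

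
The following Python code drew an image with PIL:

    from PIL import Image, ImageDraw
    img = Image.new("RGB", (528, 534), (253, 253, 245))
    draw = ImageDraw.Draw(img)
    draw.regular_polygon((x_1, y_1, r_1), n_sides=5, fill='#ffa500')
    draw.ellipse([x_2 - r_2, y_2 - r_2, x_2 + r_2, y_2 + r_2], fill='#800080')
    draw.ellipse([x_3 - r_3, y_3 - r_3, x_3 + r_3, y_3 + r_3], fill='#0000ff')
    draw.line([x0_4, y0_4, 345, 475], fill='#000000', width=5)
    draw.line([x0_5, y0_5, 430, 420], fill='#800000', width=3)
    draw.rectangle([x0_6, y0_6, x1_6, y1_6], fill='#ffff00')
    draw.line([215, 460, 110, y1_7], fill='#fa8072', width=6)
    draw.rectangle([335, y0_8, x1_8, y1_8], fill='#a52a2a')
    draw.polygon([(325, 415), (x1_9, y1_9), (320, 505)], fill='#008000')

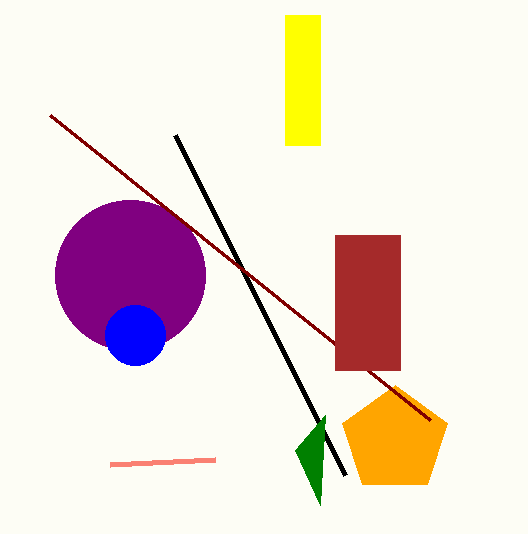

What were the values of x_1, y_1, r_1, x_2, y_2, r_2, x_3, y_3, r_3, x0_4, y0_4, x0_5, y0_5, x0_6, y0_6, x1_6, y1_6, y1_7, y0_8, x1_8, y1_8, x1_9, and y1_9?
x_1 = 395
y_1 = 440
r_1 = 55
x_2 = 130
y_2 = 275
r_2 = 75
x_3 = 135
y_3 = 335
r_3 = 30
x0_4 = 175
y0_4 = 135
x0_5 = 50
y0_5 = 115
x0_6 = 285
y0_6 = 15
x1_6 = 320
y1_6 = 145
y1_7 = 465
y0_8 = 235
x1_8 = 400
y1_8 = 370
x1_9 = 295
y1_9 = 450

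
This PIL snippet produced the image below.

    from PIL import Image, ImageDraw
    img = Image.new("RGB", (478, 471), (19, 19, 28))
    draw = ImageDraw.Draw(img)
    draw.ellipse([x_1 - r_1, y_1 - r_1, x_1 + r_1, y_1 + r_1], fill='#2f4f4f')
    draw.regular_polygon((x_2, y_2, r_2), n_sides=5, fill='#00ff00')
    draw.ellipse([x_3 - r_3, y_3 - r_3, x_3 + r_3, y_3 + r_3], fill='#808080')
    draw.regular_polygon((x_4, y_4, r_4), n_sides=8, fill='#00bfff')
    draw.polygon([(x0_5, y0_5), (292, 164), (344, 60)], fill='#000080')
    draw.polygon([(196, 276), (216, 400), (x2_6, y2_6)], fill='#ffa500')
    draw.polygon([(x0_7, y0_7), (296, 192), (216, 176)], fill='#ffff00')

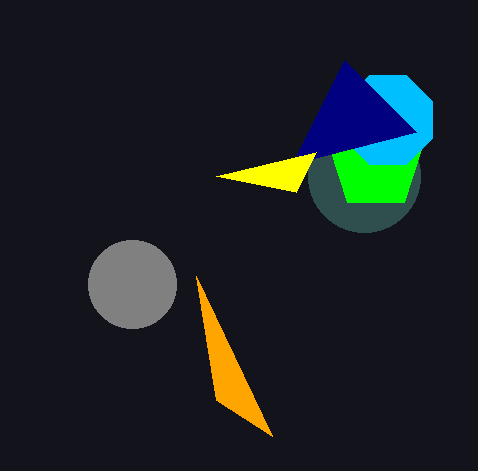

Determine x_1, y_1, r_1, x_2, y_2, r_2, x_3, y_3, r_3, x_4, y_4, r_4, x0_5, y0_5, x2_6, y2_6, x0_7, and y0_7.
x_1 = 364, y_1 = 176, r_1 = 56, x_2 = 376, y_2 = 164, r_2 = 48, x_3 = 132, y_3 = 284, r_3 = 44, x_4 = 388, y_4 = 120, r_4 = 48, x0_5 = 416, y0_5 = 132, x2_6 = 272, y2_6 = 436, x0_7 = 316, y0_7 = 152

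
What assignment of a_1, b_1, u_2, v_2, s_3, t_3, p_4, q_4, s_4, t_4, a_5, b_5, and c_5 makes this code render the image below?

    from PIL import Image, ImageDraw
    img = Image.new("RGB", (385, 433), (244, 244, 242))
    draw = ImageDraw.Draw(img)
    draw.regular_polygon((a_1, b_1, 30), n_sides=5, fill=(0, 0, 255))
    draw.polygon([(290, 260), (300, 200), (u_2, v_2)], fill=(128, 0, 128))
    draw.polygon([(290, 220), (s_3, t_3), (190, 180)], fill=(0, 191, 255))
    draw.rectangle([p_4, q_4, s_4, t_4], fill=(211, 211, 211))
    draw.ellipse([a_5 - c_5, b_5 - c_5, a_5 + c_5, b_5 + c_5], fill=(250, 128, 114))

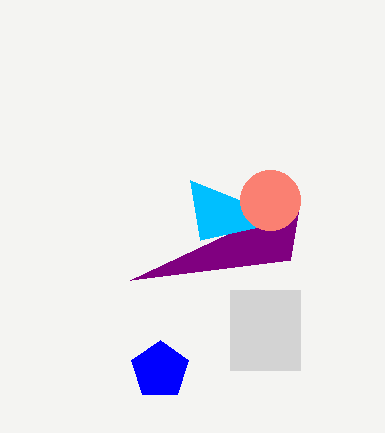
a_1 = 160
b_1 = 370
u_2 = 130
v_2 = 280
s_3 = 200
t_3 = 240
p_4 = 230
q_4 = 290
s_4 = 300
t_4 = 370
a_5 = 270
b_5 = 200
c_5 = 30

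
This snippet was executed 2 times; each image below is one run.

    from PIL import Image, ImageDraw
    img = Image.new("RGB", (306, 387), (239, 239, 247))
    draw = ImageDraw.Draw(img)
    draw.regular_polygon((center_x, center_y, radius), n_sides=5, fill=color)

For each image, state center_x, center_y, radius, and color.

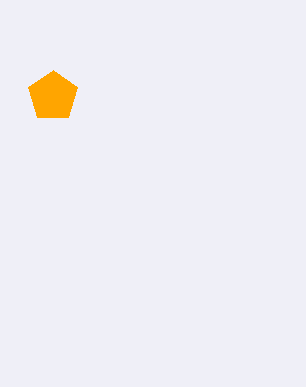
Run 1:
center_x = 53, center_y = 96, radius = 26, color = 'orange'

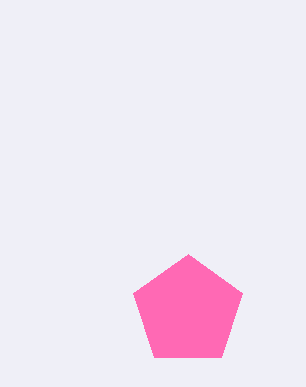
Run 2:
center_x = 188; center_y = 311; radius = 57; color = 'hotpink'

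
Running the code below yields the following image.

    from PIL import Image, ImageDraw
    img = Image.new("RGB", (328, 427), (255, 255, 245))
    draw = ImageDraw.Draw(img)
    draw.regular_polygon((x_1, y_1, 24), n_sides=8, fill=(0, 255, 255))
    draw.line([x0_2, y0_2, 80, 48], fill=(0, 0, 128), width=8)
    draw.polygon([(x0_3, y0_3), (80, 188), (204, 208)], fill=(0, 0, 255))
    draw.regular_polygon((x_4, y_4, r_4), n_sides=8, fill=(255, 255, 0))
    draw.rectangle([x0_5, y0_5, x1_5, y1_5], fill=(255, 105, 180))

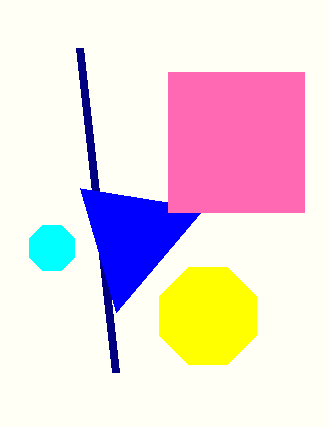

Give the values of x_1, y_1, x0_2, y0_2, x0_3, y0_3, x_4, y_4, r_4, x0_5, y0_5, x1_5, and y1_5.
x_1 = 52, y_1 = 248, x0_2 = 116, y0_2 = 372, x0_3 = 116, y0_3 = 312, x_4 = 208, y_4 = 316, r_4 = 52, x0_5 = 168, y0_5 = 72, x1_5 = 304, y1_5 = 212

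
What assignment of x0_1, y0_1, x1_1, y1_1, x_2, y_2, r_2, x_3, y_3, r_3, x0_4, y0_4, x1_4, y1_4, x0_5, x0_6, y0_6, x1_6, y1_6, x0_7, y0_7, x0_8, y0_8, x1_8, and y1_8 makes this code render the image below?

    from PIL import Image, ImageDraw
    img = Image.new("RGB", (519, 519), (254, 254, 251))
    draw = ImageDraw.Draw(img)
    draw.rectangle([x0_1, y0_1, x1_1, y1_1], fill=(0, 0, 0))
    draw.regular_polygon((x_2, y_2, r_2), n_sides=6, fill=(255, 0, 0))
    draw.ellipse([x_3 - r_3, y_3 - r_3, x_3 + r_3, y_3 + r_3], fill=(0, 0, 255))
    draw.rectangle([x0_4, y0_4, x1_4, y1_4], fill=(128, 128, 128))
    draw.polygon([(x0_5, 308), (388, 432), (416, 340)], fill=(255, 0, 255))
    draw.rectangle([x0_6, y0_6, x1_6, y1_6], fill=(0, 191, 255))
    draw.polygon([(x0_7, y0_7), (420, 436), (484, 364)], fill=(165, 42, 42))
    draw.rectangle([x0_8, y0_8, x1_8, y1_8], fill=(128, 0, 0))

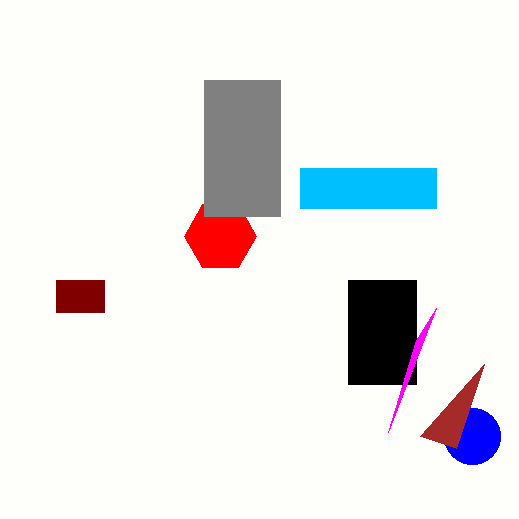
x0_1 = 348
y0_1 = 280
x1_1 = 416
y1_1 = 384
x_2 = 220
y_2 = 236
r_2 = 36
x_3 = 472
y_3 = 436
r_3 = 28
x0_4 = 204
y0_4 = 80
x1_4 = 280
y1_4 = 216
x0_5 = 436
x0_6 = 300
y0_6 = 168
x1_6 = 436
y1_6 = 208
x0_7 = 456
y0_7 = 448
x0_8 = 56
y0_8 = 280
x1_8 = 104
y1_8 = 312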